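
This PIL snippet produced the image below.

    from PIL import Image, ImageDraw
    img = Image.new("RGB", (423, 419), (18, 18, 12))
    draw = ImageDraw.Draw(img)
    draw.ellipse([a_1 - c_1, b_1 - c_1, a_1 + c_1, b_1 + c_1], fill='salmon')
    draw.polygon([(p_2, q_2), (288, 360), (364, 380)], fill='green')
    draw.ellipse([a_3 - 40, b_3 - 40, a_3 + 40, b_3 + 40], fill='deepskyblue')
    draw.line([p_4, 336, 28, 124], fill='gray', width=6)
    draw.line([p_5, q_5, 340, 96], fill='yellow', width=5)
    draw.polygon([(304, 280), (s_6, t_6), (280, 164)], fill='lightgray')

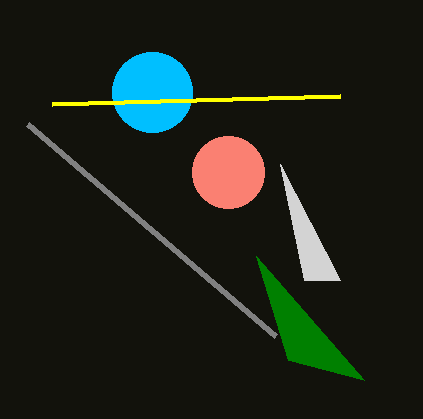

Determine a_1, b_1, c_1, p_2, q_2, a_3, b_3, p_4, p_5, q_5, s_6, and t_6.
a_1 = 228
b_1 = 172
c_1 = 36
p_2 = 256
q_2 = 256
a_3 = 152
b_3 = 92
p_4 = 276
p_5 = 52
q_5 = 104
s_6 = 340
t_6 = 280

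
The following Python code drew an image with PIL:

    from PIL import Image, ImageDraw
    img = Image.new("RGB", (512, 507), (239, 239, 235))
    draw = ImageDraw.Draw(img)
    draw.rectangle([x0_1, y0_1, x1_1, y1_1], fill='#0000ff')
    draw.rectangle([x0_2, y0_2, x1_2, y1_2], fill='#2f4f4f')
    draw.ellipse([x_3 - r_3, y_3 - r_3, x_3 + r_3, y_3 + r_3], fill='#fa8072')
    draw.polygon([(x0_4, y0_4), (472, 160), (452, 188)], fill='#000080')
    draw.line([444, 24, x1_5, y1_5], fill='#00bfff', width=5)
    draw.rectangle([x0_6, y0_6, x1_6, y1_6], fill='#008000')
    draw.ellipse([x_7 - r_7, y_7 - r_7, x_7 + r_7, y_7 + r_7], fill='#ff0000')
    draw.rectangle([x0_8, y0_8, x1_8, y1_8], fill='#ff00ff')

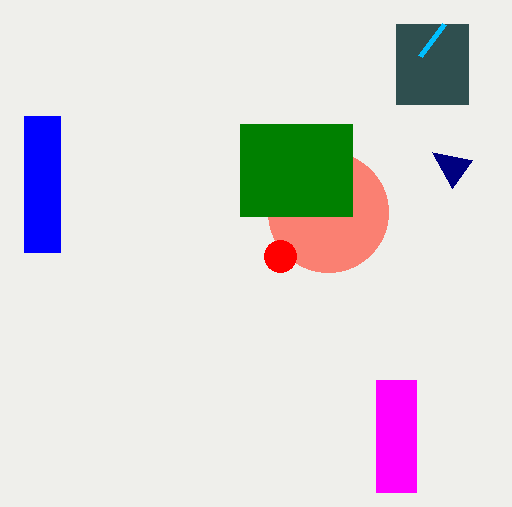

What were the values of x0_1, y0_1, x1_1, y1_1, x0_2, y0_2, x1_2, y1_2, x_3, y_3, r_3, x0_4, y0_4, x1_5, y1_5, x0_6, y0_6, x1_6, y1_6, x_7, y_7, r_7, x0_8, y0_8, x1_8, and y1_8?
x0_1 = 24
y0_1 = 116
x1_1 = 60
y1_1 = 252
x0_2 = 396
y0_2 = 24
x1_2 = 468
y1_2 = 104
x_3 = 328
y_3 = 212
r_3 = 60
x0_4 = 432
y0_4 = 152
x1_5 = 420
y1_5 = 56
x0_6 = 240
y0_6 = 124
x1_6 = 352
y1_6 = 216
x_7 = 280
y_7 = 256
r_7 = 16
x0_8 = 376
y0_8 = 380
x1_8 = 416
y1_8 = 492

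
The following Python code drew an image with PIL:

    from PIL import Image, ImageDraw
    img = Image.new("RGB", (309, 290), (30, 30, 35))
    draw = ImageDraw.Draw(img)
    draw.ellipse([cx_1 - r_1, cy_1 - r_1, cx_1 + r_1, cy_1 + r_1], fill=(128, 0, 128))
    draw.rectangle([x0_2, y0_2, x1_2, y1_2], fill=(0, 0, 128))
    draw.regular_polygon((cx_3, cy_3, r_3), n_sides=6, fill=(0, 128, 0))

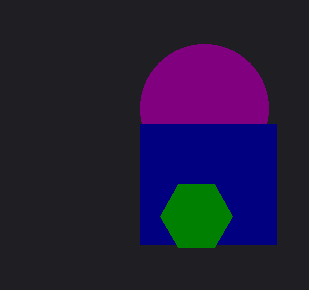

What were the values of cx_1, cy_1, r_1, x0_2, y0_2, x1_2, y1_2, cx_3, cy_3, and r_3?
cx_1 = 204, cy_1 = 108, r_1 = 64, x0_2 = 140, y0_2 = 124, x1_2 = 276, y1_2 = 244, cx_3 = 196, cy_3 = 216, r_3 = 36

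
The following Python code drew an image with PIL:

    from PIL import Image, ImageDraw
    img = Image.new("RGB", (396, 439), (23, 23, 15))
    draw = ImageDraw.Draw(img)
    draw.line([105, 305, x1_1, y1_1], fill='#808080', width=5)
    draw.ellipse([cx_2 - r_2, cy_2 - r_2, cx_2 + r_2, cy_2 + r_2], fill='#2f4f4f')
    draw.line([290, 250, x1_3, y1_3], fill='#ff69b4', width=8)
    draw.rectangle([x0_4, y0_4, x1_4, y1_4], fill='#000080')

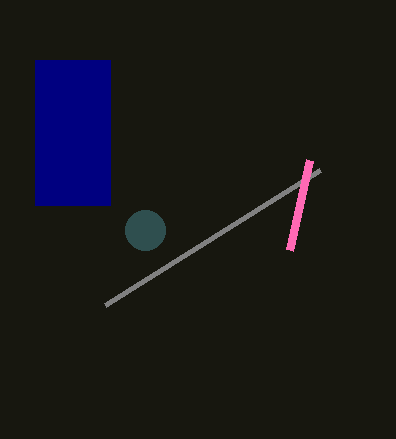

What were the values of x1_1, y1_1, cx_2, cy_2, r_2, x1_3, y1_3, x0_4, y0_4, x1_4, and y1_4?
x1_1 = 320
y1_1 = 170
cx_2 = 145
cy_2 = 230
r_2 = 20
x1_3 = 310
y1_3 = 160
x0_4 = 35
y0_4 = 60
x1_4 = 110
y1_4 = 205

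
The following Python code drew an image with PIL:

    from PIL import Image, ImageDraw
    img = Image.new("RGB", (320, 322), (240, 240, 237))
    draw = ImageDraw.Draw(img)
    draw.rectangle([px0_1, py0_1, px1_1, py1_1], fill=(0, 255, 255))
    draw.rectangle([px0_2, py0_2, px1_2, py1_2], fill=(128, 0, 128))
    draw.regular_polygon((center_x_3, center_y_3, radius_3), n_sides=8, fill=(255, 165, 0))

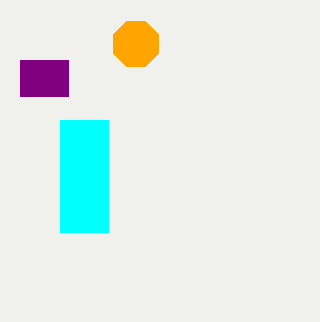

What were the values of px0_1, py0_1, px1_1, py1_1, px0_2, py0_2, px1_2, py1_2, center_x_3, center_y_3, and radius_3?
px0_1 = 60; py0_1 = 120; px1_1 = 108; py1_1 = 232; px0_2 = 20; py0_2 = 60; px1_2 = 68; py1_2 = 96; center_x_3 = 136; center_y_3 = 44; radius_3 = 24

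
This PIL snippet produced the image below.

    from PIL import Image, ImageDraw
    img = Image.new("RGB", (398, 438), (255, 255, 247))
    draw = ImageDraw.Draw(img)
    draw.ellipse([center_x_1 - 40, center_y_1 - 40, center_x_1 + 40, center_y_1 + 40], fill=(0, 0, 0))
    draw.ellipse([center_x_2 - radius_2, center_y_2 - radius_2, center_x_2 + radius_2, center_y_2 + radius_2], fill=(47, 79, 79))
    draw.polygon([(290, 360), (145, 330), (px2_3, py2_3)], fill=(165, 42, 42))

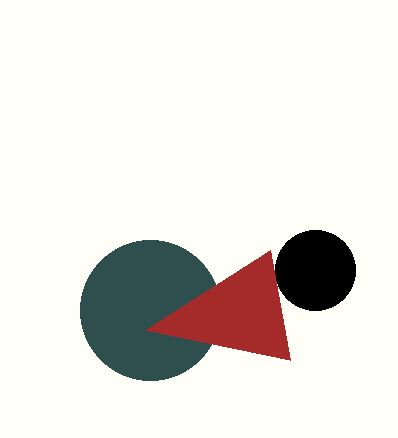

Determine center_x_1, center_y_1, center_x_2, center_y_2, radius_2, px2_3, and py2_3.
center_x_1 = 315
center_y_1 = 270
center_x_2 = 150
center_y_2 = 310
radius_2 = 70
px2_3 = 270
py2_3 = 250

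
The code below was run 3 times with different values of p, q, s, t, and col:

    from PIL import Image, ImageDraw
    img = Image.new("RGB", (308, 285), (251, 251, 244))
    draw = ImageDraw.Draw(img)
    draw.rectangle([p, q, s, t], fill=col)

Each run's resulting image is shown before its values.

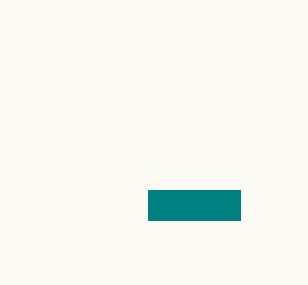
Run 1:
p = 148
q = 190
s = 240
t = 220
col = 'teal'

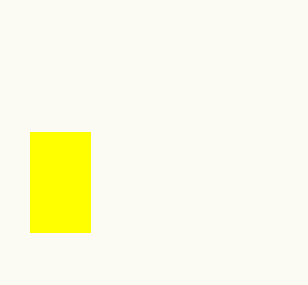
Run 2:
p = 30, q = 132, s = 90, t = 232, col = 'yellow'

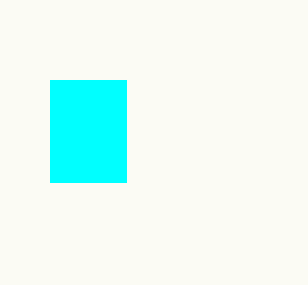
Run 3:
p = 50, q = 80, s = 126, t = 182, col = 'cyan'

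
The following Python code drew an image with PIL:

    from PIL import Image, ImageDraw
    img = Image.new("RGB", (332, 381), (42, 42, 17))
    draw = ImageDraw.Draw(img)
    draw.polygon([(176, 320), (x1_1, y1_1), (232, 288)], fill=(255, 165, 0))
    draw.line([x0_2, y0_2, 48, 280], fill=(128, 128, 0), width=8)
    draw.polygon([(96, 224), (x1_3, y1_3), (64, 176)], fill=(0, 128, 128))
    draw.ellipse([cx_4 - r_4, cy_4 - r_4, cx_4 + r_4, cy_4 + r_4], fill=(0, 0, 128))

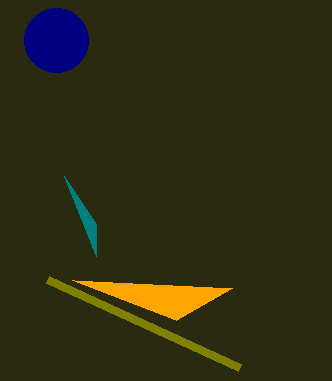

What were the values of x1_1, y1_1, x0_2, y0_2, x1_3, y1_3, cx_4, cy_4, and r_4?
x1_1 = 72; y1_1 = 280; x0_2 = 240; y0_2 = 368; x1_3 = 96; y1_3 = 256; cx_4 = 56; cy_4 = 40; r_4 = 32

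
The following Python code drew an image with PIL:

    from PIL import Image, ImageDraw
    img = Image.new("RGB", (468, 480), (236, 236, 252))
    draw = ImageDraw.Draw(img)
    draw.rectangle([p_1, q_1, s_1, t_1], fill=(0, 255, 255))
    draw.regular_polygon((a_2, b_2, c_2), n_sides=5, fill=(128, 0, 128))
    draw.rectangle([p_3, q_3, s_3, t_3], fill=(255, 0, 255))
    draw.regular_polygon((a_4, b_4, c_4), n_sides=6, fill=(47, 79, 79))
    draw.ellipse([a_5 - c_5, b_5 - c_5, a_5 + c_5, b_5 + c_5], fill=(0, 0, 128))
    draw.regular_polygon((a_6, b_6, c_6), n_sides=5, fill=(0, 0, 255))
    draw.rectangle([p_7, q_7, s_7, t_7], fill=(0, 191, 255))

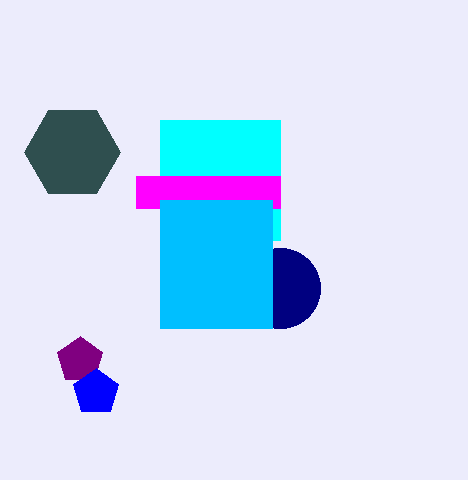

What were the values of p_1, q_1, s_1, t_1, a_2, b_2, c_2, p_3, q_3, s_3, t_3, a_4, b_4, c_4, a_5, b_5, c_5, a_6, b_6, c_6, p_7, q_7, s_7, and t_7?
p_1 = 160, q_1 = 120, s_1 = 280, t_1 = 240, a_2 = 80, b_2 = 360, c_2 = 24, p_3 = 136, q_3 = 176, s_3 = 280, t_3 = 208, a_4 = 72, b_4 = 152, c_4 = 48, a_5 = 280, b_5 = 288, c_5 = 40, a_6 = 96, b_6 = 392, c_6 = 24, p_7 = 160, q_7 = 200, s_7 = 272, t_7 = 328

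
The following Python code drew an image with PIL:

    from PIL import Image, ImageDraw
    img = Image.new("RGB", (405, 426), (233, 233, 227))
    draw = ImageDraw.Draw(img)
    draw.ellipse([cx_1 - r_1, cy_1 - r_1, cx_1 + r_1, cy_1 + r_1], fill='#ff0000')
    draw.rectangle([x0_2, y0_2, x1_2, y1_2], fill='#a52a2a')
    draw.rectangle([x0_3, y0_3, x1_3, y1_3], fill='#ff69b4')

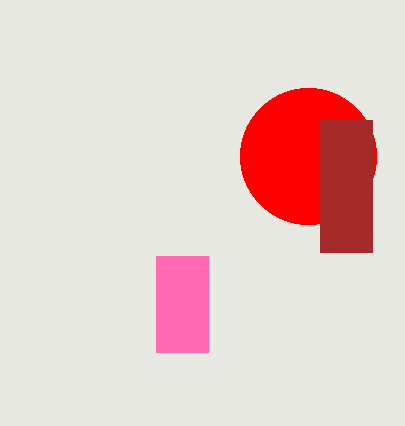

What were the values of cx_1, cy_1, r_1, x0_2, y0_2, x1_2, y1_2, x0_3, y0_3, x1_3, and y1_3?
cx_1 = 308, cy_1 = 156, r_1 = 68, x0_2 = 320, y0_2 = 120, x1_2 = 372, y1_2 = 252, x0_3 = 156, y0_3 = 256, x1_3 = 208, y1_3 = 352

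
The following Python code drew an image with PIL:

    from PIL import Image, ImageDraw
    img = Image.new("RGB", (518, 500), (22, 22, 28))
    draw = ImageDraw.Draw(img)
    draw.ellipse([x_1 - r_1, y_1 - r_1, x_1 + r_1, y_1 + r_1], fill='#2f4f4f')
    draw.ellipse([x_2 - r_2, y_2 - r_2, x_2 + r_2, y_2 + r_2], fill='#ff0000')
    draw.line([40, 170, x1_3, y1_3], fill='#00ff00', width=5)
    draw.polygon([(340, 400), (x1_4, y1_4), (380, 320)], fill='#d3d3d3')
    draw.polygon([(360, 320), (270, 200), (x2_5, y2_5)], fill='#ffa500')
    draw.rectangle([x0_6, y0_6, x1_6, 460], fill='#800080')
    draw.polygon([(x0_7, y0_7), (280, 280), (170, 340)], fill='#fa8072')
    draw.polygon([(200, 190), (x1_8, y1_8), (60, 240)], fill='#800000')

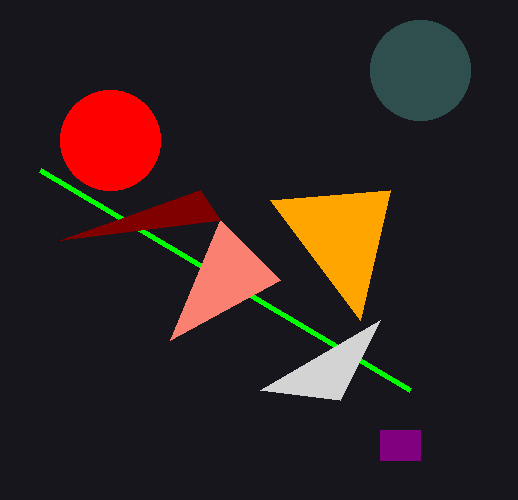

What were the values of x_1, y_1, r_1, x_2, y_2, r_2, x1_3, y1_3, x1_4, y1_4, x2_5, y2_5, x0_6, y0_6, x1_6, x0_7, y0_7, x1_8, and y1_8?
x_1 = 420
y_1 = 70
r_1 = 50
x_2 = 110
y_2 = 140
r_2 = 50
x1_3 = 410
y1_3 = 390
x1_4 = 260
y1_4 = 390
x2_5 = 390
y2_5 = 190
x0_6 = 380
y0_6 = 430
x1_6 = 420
x0_7 = 220
y0_7 = 220
x1_8 = 220
y1_8 = 220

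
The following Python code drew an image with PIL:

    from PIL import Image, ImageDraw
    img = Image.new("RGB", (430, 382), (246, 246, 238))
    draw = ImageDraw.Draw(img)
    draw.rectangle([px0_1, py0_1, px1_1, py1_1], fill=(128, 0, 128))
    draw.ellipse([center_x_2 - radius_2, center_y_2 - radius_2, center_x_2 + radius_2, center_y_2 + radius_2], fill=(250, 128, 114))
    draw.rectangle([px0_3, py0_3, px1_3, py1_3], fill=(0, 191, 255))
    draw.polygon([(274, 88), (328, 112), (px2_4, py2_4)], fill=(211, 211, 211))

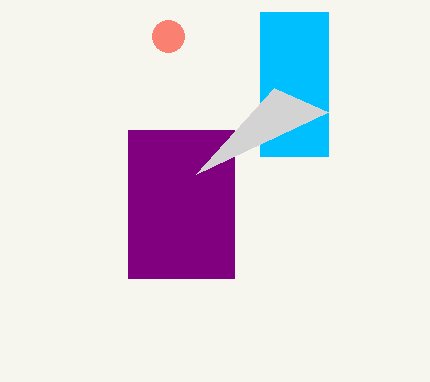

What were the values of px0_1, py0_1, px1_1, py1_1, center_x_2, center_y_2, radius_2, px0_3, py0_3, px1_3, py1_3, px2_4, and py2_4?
px0_1 = 128; py0_1 = 130; px1_1 = 234; py1_1 = 278; center_x_2 = 168; center_y_2 = 36; radius_2 = 16; px0_3 = 260; py0_3 = 12; px1_3 = 328; py1_3 = 156; px2_4 = 196; py2_4 = 174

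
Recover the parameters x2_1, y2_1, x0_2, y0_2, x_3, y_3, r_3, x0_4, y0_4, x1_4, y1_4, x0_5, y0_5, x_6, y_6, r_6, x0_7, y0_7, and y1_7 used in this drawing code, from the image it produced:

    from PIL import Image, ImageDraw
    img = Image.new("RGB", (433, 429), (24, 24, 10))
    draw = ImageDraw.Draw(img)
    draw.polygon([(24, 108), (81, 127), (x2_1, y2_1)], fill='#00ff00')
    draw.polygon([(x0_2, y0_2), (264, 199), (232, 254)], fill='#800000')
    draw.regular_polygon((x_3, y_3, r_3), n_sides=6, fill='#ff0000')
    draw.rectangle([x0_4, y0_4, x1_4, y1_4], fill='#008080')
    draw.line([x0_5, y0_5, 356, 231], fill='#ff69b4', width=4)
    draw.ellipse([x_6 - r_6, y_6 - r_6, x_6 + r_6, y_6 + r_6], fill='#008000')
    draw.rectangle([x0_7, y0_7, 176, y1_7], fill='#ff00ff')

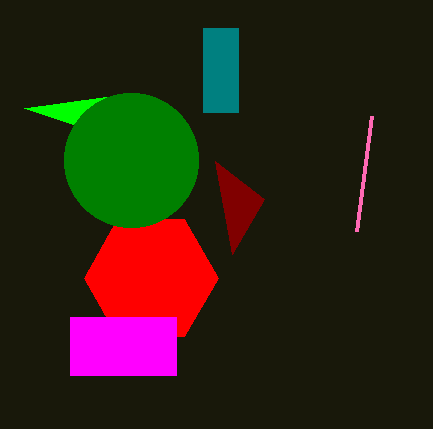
x2_1 = 110, y2_1 = 96, x0_2 = 215, y0_2 = 161, x_3 = 151, y_3 = 278, r_3 = 67, x0_4 = 203, y0_4 = 28, x1_4 = 238, y1_4 = 112, x0_5 = 371, y0_5 = 116, x_6 = 131, y_6 = 160, r_6 = 67, x0_7 = 70, y0_7 = 317, y1_7 = 375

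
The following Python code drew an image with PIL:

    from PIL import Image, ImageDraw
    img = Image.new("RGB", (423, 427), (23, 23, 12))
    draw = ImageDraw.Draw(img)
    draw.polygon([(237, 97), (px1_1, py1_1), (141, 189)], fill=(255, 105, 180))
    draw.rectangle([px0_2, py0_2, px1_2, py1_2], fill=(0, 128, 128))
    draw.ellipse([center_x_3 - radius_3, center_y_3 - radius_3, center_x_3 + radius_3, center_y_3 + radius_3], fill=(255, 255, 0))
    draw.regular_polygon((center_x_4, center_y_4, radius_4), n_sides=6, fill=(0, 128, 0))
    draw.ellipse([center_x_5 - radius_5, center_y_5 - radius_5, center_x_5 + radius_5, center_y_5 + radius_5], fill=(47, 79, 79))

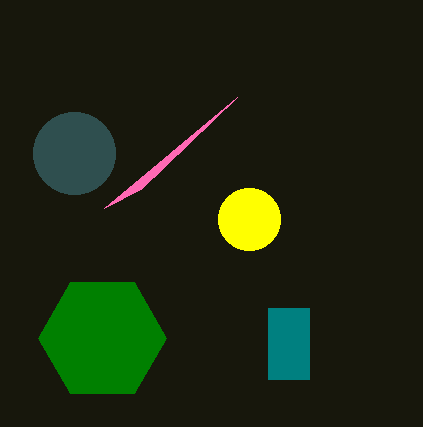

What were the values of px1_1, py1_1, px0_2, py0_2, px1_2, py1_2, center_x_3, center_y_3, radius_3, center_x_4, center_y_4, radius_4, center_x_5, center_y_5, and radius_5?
px1_1 = 104, py1_1 = 208, px0_2 = 268, py0_2 = 308, px1_2 = 309, py1_2 = 379, center_x_3 = 249, center_y_3 = 219, radius_3 = 31, center_x_4 = 102, center_y_4 = 338, radius_4 = 64, center_x_5 = 74, center_y_5 = 153, radius_5 = 41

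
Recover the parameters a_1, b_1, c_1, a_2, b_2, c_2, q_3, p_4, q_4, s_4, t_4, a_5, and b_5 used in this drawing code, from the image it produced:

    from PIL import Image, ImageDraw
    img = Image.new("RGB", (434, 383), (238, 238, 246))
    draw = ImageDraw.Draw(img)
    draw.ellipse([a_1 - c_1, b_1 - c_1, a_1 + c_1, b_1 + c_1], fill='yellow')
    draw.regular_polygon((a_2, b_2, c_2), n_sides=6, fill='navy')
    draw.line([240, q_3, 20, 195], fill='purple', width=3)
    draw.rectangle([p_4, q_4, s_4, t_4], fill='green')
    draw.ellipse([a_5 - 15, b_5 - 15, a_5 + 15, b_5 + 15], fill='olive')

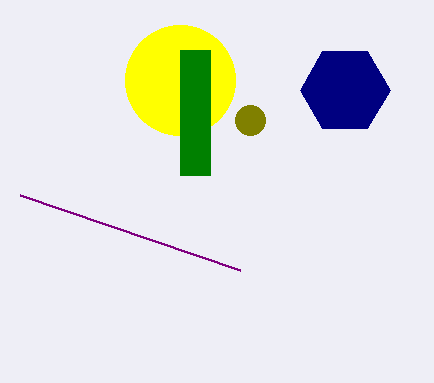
a_1 = 180, b_1 = 80, c_1 = 55, a_2 = 345, b_2 = 90, c_2 = 45, q_3 = 270, p_4 = 180, q_4 = 50, s_4 = 210, t_4 = 175, a_5 = 250, b_5 = 120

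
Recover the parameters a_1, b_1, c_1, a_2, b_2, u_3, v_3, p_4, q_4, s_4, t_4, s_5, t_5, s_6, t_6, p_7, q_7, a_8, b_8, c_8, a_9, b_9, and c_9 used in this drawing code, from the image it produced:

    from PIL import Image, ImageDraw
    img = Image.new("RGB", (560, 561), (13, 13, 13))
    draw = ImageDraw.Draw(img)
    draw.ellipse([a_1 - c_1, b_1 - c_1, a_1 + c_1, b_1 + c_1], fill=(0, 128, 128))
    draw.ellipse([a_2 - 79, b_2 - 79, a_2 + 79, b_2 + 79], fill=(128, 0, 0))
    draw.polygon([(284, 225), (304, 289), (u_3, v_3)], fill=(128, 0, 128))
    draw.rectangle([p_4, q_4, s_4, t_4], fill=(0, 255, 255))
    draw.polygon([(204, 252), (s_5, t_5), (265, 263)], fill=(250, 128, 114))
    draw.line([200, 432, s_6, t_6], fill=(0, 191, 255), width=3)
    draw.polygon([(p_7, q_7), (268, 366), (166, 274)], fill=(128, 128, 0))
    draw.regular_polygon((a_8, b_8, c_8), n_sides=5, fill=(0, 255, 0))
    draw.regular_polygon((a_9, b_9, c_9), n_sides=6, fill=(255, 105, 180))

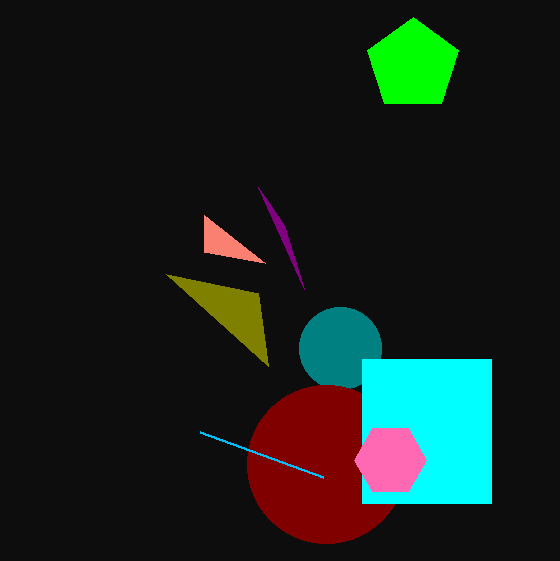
a_1 = 340, b_1 = 348, c_1 = 41, a_2 = 326, b_2 = 464, u_3 = 258, v_3 = 187, p_4 = 362, q_4 = 359, s_4 = 491, t_4 = 503, s_5 = 204, t_5 = 215, s_6 = 323, t_6 = 477, p_7 = 258, q_7 = 293, a_8 = 413, b_8 = 65, c_8 = 48, a_9 = 390, b_9 = 460, c_9 = 36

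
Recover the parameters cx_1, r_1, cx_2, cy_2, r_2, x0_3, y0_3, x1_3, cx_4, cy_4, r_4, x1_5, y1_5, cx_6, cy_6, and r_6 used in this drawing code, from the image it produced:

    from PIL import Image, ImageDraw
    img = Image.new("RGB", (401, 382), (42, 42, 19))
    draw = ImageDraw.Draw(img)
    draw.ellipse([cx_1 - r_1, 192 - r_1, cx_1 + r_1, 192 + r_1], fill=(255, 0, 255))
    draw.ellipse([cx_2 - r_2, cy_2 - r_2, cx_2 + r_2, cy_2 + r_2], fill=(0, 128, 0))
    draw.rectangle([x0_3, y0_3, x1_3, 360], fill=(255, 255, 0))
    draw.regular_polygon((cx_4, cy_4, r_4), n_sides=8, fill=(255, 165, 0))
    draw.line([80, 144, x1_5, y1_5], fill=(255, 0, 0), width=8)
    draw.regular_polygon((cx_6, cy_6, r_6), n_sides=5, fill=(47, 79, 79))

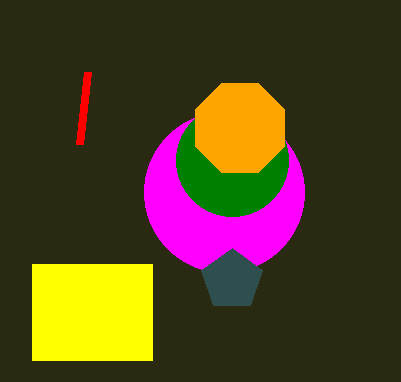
cx_1 = 224, r_1 = 80, cx_2 = 232, cy_2 = 160, r_2 = 56, x0_3 = 32, y0_3 = 264, x1_3 = 152, cx_4 = 240, cy_4 = 128, r_4 = 48, x1_5 = 88, y1_5 = 72, cx_6 = 232, cy_6 = 280, r_6 = 32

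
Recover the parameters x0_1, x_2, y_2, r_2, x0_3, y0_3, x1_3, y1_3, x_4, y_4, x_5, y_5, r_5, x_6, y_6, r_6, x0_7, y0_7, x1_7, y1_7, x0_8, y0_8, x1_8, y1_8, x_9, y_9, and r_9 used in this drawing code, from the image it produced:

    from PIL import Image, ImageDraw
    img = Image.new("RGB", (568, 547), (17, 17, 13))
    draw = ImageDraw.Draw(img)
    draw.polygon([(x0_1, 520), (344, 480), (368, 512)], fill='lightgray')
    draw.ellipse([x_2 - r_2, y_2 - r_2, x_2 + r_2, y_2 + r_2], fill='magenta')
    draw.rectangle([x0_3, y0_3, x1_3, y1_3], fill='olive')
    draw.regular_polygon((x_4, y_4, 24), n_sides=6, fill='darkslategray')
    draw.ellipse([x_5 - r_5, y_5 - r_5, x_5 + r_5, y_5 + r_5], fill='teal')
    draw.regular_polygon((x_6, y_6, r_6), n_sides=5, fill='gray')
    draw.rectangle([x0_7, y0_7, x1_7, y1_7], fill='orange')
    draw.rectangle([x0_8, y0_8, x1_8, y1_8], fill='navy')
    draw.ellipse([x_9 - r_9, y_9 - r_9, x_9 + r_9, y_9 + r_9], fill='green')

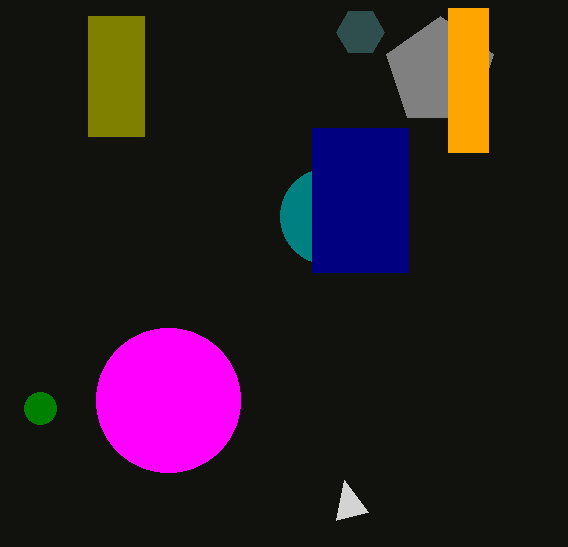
x0_1 = 336, x_2 = 168, y_2 = 400, r_2 = 72, x0_3 = 88, y0_3 = 16, x1_3 = 144, y1_3 = 136, x_4 = 360, y_4 = 32, x_5 = 328, y_5 = 216, r_5 = 48, x_6 = 440, y_6 = 72, r_6 = 56, x0_7 = 448, y0_7 = 8, x1_7 = 488, y1_7 = 152, x0_8 = 312, y0_8 = 128, x1_8 = 408, y1_8 = 272, x_9 = 40, y_9 = 408, r_9 = 16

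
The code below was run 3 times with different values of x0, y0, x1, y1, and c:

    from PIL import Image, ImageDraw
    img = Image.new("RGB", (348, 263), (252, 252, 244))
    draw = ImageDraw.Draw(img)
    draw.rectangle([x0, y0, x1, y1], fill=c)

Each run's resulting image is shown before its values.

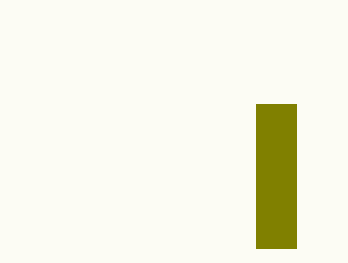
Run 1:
x0 = 256; y0 = 104; x1 = 296; y1 = 248; c = 'olive'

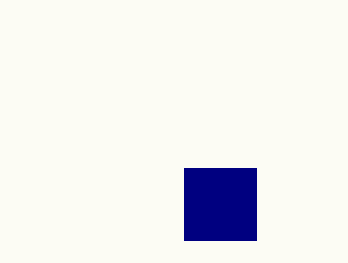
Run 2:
x0 = 184, y0 = 168, x1 = 256, y1 = 240, c = 'navy'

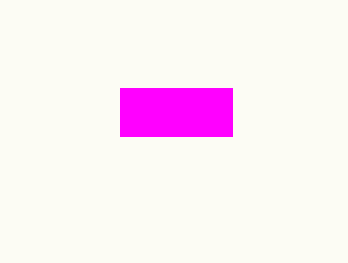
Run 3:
x0 = 120
y0 = 88
x1 = 232
y1 = 136
c = 'magenta'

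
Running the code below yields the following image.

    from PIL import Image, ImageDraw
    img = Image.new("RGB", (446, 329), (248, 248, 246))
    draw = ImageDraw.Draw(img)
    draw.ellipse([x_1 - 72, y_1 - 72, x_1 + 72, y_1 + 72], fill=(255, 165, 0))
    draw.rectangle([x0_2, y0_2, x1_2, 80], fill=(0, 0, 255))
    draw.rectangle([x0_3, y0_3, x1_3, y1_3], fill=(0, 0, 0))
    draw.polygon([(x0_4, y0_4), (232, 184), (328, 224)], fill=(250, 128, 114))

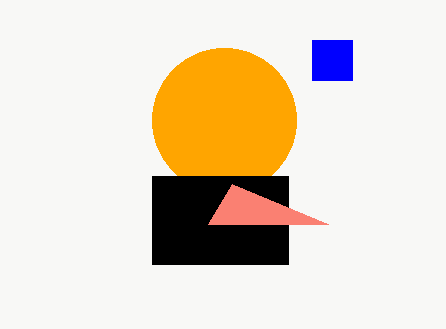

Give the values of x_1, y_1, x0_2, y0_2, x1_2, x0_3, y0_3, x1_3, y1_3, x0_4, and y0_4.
x_1 = 224, y_1 = 120, x0_2 = 312, y0_2 = 40, x1_2 = 352, x0_3 = 152, y0_3 = 176, x1_3 = 288, y1_3 = 264, x0_4 = 208, y0_4 = 224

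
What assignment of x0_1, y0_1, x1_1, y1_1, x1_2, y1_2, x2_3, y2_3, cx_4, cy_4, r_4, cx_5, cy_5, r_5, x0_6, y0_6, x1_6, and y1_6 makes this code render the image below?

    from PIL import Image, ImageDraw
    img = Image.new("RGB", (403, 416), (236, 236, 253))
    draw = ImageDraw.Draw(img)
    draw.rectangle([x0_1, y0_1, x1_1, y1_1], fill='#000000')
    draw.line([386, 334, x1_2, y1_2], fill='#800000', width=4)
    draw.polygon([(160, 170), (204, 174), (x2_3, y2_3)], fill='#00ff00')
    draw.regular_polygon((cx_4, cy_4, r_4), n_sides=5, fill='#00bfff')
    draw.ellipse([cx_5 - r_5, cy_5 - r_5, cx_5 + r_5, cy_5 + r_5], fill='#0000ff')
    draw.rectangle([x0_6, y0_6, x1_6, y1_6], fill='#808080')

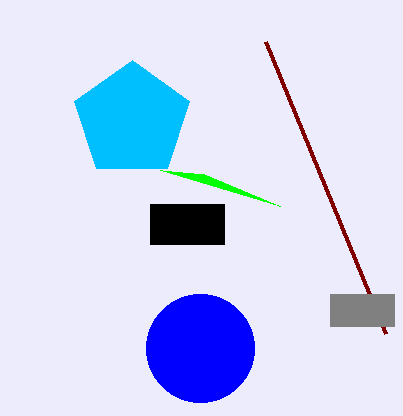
x0_1 = 150
y0_1 = 204
x1_1 = 224
y1_1 = 244
x1_2 = 266
y1_2 = 42
x2_3 = 280
y2_3 = 206
cx_4 = 132
cy_4 = 120
r_4 = 60
cx_5 = 200
cy_5 = 348
r_5 = 54
x0_6 = 330
y0_6 = 294
x1_6 = 394
y1_6 = 326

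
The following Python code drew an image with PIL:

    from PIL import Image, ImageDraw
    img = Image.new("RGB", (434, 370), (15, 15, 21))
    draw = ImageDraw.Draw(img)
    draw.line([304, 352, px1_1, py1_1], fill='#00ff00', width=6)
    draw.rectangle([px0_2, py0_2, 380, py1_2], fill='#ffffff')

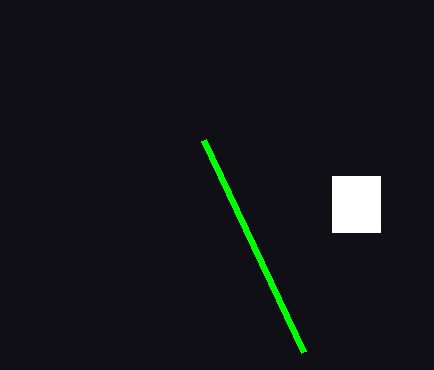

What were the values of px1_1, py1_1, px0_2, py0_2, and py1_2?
px1_1 = 204, py1_1 = 140, px0_2 = 332, py0_2 = 176, py1_2 = 232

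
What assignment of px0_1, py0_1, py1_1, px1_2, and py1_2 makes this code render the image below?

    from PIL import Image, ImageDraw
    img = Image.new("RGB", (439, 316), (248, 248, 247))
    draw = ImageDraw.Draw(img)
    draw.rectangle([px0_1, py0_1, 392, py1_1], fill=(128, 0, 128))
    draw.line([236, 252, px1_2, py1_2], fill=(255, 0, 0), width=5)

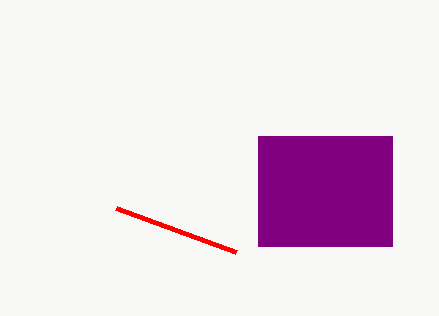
px0_1 = 258
py0_1 = 136
py1_1 = 246
px1_2 = 116
py1_2 = 208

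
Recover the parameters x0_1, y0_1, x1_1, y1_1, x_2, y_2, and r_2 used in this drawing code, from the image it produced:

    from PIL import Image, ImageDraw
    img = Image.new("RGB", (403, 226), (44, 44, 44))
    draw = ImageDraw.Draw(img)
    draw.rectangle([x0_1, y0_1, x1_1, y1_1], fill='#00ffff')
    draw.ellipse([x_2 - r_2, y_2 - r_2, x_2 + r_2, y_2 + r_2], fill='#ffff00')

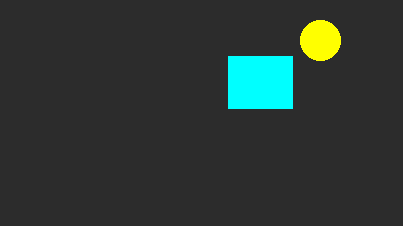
x0_1 = 228, y0_1 = 56, x1_1 = 292, y1_1 = 108, x_2 = 320, y_2 = 40, r_2 = 20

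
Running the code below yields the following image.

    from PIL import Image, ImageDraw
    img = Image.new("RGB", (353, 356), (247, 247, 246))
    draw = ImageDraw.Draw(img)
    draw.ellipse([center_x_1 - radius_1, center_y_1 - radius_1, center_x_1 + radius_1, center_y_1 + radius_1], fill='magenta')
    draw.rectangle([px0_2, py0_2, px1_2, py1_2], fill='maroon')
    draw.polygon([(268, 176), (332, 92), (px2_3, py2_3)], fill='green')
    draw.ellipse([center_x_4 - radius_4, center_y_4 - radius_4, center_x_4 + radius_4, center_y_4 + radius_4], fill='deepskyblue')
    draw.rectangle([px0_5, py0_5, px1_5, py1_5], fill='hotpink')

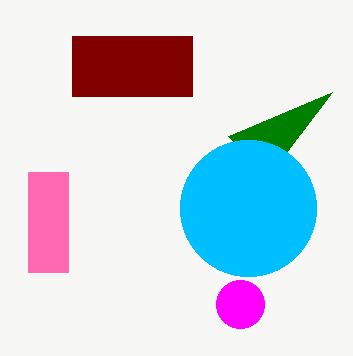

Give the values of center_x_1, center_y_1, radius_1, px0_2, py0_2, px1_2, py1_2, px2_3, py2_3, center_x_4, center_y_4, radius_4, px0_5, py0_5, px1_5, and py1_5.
center_x_1 = 240
center_y_1 = 304
radius_1 = 24
px0_2 = 72
py0_2 = 36
px1_2 = 192
py1_2 = 96
px2_3 = 228
py2_3 = 136
center_x_4 = 248
center_y_4 = 208
radius_4 = 68
px0_5 = 28
py0_5 = 172
px1_5 = 68
py1_5 = 272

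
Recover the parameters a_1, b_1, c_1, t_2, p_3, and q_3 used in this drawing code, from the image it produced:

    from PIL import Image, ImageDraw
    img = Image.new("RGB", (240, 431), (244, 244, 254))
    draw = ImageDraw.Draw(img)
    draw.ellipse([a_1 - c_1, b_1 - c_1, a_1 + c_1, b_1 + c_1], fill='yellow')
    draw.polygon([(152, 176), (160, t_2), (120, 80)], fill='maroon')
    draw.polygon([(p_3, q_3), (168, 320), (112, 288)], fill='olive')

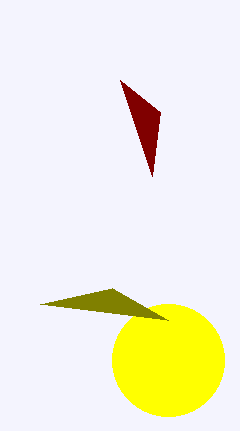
a_1 = 168
b_1 = 360
c_1 = 56
t_2 = 112
p_3 = 40
q_3 = 304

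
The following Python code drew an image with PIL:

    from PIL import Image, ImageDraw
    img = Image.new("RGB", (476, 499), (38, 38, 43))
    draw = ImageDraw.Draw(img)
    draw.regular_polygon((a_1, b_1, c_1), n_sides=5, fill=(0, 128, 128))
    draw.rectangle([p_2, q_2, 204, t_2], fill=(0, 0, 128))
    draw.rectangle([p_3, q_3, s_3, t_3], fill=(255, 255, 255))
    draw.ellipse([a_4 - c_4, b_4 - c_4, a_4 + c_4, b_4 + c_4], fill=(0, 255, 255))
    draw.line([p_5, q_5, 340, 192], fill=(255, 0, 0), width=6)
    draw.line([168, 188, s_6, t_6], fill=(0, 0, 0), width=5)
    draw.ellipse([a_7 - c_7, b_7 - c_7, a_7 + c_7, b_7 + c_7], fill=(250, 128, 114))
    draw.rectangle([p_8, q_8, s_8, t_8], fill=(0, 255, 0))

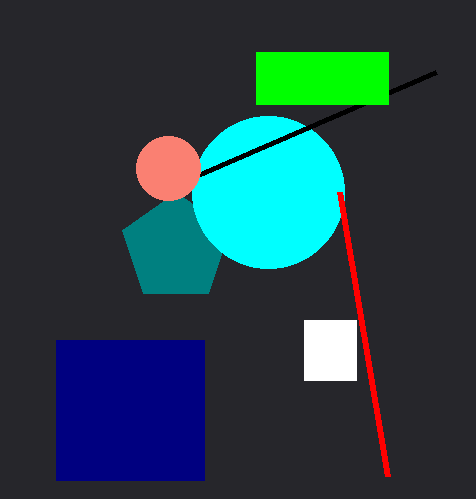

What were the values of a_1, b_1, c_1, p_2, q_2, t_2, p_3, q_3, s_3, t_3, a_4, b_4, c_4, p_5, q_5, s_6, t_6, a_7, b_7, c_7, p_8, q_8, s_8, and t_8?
a_1 = 176
b_1 = 248
c_1 = 56
p_2 = 56
q_2 = 340
t_2 = 480
p_3 = 304
q_3 = 320
s_3 = 356
t_3 = 380
a_4 = 268
b_4 = 192
c_4 = 76
p_5 = 388
q_5 = 476
s_6 = 436
t_6 = 72
a_7 = 168
b_7 = 168
c_7 = 32
p_8 = 256
q_8 = 52
s_8 = 388
t_8 = 104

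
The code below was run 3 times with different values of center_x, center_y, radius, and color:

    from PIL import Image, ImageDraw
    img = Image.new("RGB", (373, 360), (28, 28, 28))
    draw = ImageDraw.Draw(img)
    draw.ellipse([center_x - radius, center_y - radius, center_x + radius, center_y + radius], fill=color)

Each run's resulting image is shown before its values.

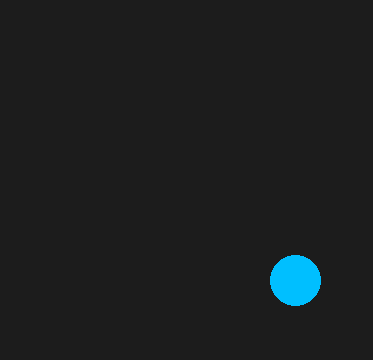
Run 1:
center_x = 295; center_y = 280; radius = 25; color = 'deepskyblue'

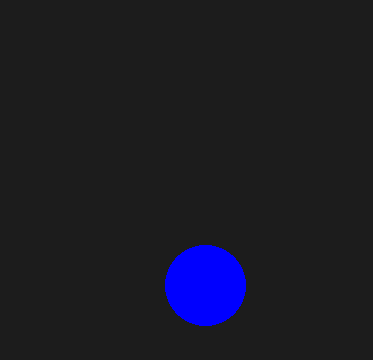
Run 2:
center_x = 205, center_y = 285, radius = 40, color = 'blue'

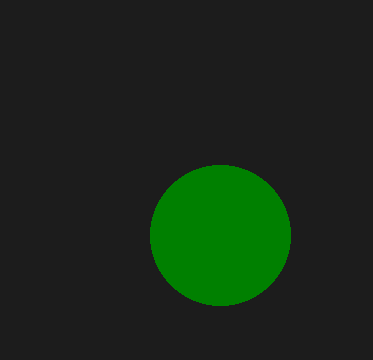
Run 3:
center_x = 220; center_y = 235; radius = 70; color = 'green'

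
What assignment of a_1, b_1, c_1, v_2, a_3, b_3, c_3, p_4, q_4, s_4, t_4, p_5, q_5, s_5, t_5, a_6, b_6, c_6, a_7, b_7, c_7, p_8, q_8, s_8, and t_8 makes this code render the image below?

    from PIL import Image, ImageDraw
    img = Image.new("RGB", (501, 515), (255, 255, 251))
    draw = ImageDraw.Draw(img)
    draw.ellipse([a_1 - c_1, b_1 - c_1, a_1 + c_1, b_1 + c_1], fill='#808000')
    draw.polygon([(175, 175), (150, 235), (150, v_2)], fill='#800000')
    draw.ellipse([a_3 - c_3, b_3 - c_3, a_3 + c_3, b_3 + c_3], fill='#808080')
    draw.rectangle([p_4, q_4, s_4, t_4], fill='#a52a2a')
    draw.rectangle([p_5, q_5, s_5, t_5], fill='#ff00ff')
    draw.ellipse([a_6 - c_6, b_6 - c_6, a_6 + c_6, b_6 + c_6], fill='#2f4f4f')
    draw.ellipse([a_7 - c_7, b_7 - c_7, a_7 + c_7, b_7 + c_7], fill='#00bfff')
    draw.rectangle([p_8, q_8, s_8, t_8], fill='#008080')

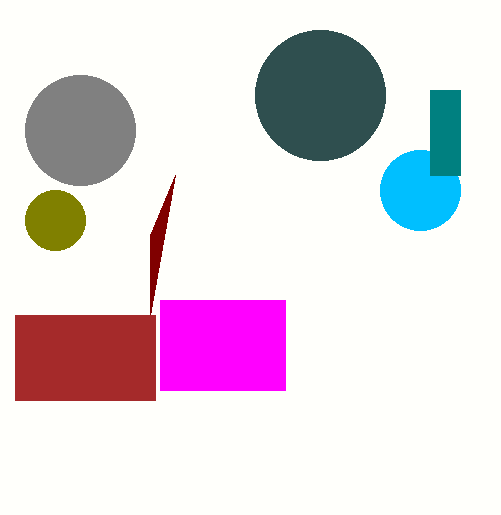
a_1 = 55
b_1 = 220
c_1 = 30
v_2 = 315
a_3 = 80
b_3 = 130
c_3 = 55
p_4 = 15
q_4 = 315
s_4 = 155
t_4 = 400
p_5 = 160
q_5 = 300
s_5 = 285
t_5 = 390
a_6 = 320
b_6 = 95
c_6 = 65
a_7 = 420
b_7 = 190
c_7 = 40
p_8 = 430
q_8 = 90
s_8 = 460
t_8 = 175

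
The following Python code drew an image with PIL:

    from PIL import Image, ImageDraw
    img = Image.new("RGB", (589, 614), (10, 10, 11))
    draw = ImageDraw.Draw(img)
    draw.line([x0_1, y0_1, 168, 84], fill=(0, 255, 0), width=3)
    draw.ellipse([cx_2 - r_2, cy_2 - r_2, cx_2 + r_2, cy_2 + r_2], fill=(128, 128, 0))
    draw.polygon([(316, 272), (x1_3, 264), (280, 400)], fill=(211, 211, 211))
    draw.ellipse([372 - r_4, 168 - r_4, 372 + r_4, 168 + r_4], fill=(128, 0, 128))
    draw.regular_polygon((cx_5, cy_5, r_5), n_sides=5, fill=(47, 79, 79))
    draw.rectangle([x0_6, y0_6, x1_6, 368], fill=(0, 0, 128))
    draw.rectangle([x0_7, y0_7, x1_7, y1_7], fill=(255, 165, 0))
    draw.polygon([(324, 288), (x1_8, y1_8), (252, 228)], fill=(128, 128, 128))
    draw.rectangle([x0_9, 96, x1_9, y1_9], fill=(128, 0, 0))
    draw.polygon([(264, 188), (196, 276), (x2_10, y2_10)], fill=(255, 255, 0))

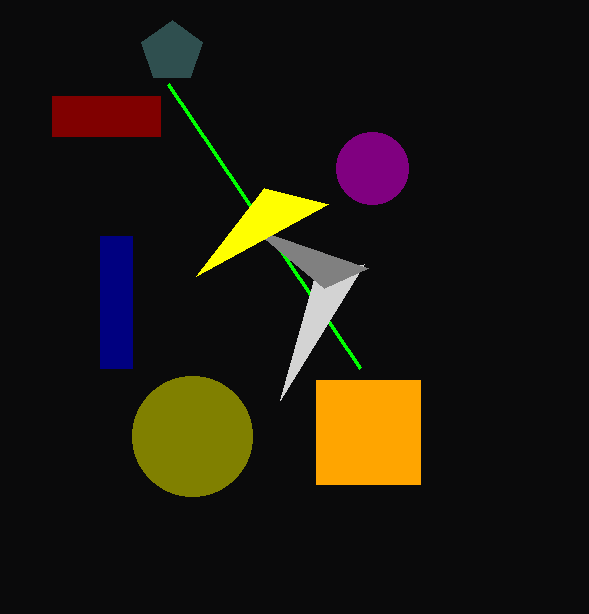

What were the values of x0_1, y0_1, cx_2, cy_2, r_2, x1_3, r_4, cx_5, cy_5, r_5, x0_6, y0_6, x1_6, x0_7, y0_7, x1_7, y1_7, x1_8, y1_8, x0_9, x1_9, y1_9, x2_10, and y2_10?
x0_1 = 360; y0_1 = 368; cx_2 = 192; cy_2 = 436; r_2 = 60; x1_3 = 364; r_4 = 36; cx_5 = 172; cy_5 = 52; r_5 = 32; x0_6 = 100; y0_6 = 236; x1_6 = 132; x0_7 = 316; y0_7 = 380; x1_7 = 420; y1_7 = 484; x1_8 = 368; y1_8 = 268; x0_9 = 52; x1_9 = 160; y1_9 = 136; x2_10 = 328; y2_10 = 204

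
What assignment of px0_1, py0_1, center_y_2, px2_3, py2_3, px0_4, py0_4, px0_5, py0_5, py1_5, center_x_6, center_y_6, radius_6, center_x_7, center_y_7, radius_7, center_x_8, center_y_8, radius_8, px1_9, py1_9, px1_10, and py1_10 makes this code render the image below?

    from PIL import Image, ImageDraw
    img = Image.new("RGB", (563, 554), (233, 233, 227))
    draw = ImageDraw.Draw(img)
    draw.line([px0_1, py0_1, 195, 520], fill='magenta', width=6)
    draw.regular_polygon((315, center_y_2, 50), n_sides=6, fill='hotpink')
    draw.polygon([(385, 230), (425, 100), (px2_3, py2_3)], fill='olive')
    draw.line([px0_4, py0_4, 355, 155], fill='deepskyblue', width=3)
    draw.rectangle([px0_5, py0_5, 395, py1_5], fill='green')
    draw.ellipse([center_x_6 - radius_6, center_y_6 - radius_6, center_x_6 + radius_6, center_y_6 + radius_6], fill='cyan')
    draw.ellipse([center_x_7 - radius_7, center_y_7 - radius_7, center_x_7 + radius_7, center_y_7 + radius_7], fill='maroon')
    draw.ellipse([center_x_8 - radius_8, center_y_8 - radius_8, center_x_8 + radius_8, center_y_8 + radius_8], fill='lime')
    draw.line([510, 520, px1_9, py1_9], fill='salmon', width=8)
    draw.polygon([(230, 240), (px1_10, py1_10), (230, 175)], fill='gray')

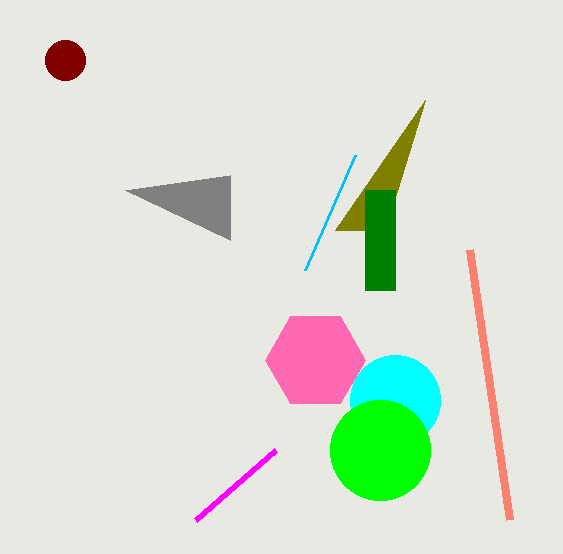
px0_1 = 275
py0_1 = 450
center_y_2 = 360
px2_3 = 335
py2_3 = 230
px0_4 = 305
py0_4 = 270
px0_5 = 365
py0_5 = 190
py1_5 = 290
center_x_6 = 395
center_y_6 = 400
radius_6 = 45
center_x_7 = 65
center_y_7 = 60
radius_7 = 20
center_x_8 = 380
center_y_8 = 450
radius_8 = 50
px1_9 = 470
py1_9 = 250
px1_10 = 125
py1_10 = 190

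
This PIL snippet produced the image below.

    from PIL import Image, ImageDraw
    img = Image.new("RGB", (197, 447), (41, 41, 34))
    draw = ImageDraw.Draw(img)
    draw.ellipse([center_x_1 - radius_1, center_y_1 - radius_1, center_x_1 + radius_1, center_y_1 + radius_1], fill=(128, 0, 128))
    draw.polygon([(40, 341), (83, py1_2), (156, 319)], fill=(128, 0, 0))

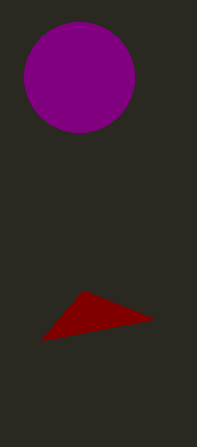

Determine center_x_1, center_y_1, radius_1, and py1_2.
center_x_1 = 79
center_y_1 = 77
radius_1 = 55
py1_2 = 290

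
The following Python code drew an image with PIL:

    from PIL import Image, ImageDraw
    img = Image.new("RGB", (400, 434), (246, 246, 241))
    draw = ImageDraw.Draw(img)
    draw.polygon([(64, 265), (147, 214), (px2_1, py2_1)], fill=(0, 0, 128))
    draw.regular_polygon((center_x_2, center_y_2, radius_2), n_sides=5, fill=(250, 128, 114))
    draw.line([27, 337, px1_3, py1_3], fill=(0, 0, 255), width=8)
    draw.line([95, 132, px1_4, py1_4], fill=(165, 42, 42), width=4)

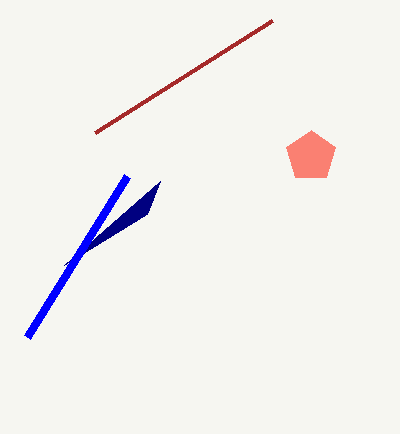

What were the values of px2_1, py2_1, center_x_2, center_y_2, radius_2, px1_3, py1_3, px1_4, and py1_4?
px2_1 = 160
py2_1 = 181
center_x_2 = 311
center_y_2 = 156
radius_2 = 26
px1_3 = 127
py1_3 = 176
px1_4 = 272
py1_4 = 20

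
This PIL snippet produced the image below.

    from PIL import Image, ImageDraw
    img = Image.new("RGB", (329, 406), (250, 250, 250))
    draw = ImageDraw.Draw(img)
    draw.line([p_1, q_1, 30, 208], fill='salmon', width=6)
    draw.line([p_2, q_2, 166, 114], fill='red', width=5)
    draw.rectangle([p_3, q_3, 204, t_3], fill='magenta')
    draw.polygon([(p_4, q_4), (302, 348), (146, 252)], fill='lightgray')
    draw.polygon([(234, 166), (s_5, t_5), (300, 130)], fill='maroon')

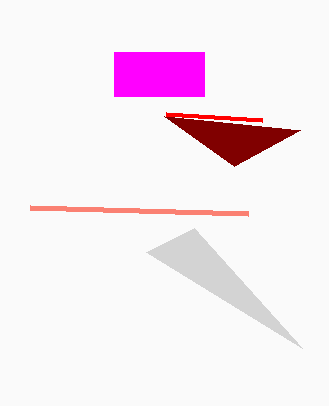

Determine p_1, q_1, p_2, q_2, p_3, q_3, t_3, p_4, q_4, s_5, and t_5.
p_1 = 248, q_1 = 214, p_2 = 262, q_2 = 120, p_3 = 114, q_3 = 52, t_3 = 96, p_4 = 194, q_4 = 228, s_5 = 164, t_5 = 116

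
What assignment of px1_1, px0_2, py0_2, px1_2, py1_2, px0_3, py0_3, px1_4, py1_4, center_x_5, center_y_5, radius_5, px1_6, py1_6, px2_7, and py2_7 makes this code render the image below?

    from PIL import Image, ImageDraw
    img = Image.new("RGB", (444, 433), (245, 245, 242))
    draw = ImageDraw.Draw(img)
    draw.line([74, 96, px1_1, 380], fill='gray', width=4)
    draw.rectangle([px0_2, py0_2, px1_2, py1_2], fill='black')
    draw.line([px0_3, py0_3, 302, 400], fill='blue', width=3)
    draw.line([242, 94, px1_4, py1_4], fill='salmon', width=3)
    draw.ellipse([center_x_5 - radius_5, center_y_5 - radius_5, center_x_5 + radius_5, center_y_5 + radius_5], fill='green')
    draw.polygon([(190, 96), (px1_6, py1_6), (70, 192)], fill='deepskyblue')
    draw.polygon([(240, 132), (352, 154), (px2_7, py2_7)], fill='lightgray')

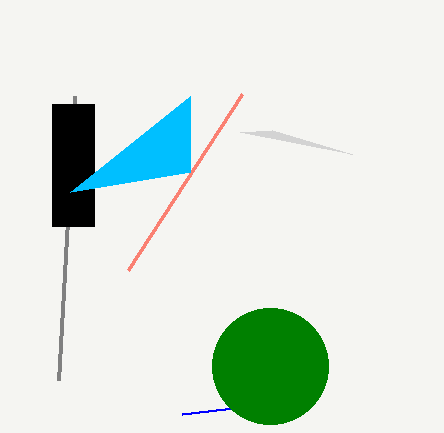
px1_1 = 58
px0_2 = 52
py0_2 = 104
px1_2 = 94
py1_2 = 226
px0_3 = 182
py0_3 = 414
px1_4 = 128
py1_4 = 270
center_x_5 = 270
center_y_5 = 366
radius_5 = 58
px1_6 = 190
py1_6 = 172
px2_7 = 272
py2_7 = 130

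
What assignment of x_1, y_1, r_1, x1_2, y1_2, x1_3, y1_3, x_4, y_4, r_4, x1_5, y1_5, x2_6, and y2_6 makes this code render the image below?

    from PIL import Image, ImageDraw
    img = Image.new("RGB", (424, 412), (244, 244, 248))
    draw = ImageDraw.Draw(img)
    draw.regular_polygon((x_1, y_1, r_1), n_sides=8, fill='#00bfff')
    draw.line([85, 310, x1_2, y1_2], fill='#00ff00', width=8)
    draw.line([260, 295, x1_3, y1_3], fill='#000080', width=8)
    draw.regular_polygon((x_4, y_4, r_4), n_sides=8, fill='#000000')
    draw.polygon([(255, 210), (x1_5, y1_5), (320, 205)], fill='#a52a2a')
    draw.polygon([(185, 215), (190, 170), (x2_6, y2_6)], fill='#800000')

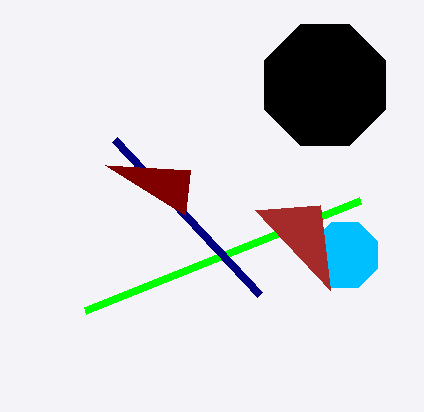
x_1 = 345, y_1 = 255, r_1 = 35, x1_2 = 360, y1_2 = 200, x1_3 = 115, y1_3 = 140, x_4 = 325, y_4 = 85, r_4 = 65, x1_5 = 330, y1_5 = 290, x2_6 = 105, y2_6 = 165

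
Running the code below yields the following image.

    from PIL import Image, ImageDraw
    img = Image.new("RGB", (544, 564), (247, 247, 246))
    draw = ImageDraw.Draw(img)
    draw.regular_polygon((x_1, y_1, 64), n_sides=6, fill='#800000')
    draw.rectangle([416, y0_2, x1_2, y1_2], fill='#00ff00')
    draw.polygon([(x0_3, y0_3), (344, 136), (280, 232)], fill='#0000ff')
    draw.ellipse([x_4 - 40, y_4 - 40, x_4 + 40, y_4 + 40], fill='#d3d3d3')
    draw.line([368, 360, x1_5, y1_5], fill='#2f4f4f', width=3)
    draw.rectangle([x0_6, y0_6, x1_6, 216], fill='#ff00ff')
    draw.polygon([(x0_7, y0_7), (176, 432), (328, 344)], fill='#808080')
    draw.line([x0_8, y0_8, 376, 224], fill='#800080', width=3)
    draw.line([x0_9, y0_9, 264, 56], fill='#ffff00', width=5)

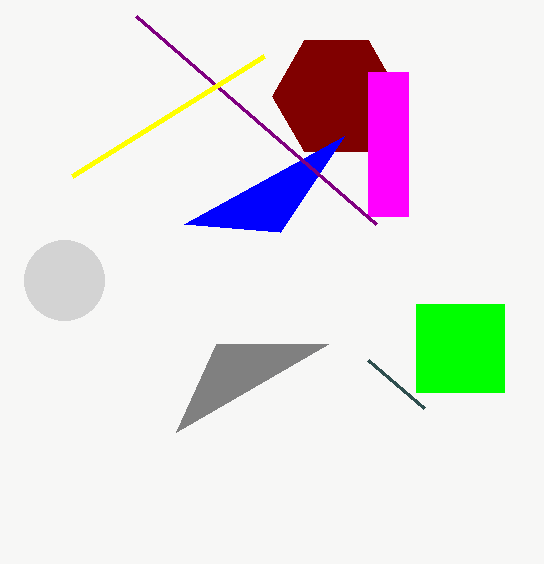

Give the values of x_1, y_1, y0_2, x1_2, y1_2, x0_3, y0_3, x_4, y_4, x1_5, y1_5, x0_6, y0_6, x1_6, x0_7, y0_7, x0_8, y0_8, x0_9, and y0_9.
x_1 = 336
y_1 = 96
y0_2 = 304
x1_2 = 504
y1_2 = 392
x0_3 = 184
y0_3 = 224
x_4 = 64
y_4 = 280
x1_5 = 424
y1_5 = 408
x0_6 = 368
y0_6 = 72
x1_6 = 408
x0_7 = 216
y0_7 = 344
x0_8 = 136
y0_8 = 16
x0_9 = 72
y0_9 = 176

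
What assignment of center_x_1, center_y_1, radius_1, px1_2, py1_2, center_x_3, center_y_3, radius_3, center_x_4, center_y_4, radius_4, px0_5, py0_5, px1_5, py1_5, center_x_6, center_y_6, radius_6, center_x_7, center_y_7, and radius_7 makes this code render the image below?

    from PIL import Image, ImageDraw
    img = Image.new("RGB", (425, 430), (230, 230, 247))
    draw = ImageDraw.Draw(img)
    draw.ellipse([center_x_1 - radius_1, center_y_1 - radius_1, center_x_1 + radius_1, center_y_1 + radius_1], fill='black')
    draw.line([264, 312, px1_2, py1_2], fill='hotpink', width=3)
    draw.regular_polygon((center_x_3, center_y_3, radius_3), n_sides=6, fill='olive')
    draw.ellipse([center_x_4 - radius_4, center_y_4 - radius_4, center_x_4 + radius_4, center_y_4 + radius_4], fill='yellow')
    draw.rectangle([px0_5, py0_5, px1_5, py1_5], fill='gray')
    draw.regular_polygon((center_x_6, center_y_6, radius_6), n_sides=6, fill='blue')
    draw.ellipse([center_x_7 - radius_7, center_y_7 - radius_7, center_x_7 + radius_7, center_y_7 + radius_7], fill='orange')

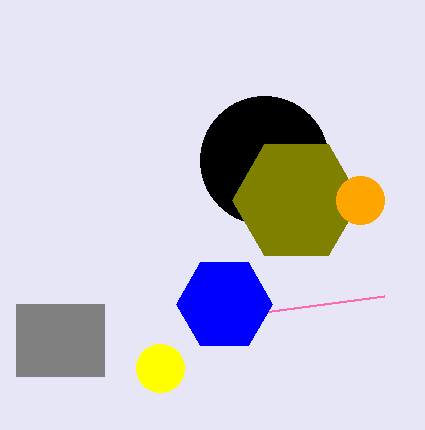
center_x_1 = 264
center_y_1 = 160
radius_1 = 64
px1_2 = 384
py1_2 = 296
center_x_3 = 296
center_y_3 = 200
radius_3 = 64
center_x_4 = 160
center_y_4 = 368
radius_4 = 24
px0_5 = 16
py0_5 = 304
px1_5 = 104
py1_5 = 376
center_x_6 = 224
center_y_6 = 304
radius_6 = 48
center_x_7 = 360
center_y_7 = 200
radius_7 = 24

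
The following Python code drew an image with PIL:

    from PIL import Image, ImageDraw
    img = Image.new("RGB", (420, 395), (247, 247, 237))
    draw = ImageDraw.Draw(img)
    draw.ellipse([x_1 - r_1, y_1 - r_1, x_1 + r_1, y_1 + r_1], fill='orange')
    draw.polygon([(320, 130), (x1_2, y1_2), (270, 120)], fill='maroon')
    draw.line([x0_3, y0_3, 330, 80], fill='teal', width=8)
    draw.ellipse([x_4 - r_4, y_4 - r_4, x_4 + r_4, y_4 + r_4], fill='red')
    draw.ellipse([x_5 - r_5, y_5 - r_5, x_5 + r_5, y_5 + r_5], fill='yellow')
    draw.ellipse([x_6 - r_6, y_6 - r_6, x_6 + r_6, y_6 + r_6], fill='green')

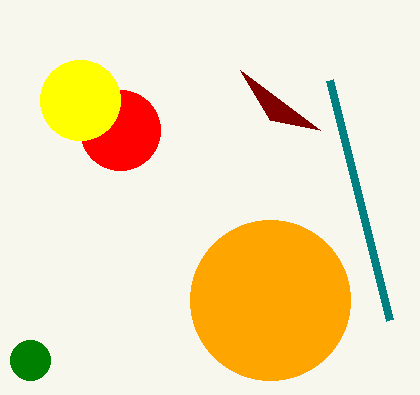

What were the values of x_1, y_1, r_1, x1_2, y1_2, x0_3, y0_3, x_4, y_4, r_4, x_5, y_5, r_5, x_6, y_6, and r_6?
x_1 = 270, y_1 = 300, r_1 = 80, x1_2 = 240, y1_2 = 70, x0_3 = 390, y0_3 = 320, x_4 = 120, y_4 = 130, r_4 = 40, x_5 = 80, y_5 = 100, r_5 = 40, x_6 = 30, y_6 = 360, r_6 = 20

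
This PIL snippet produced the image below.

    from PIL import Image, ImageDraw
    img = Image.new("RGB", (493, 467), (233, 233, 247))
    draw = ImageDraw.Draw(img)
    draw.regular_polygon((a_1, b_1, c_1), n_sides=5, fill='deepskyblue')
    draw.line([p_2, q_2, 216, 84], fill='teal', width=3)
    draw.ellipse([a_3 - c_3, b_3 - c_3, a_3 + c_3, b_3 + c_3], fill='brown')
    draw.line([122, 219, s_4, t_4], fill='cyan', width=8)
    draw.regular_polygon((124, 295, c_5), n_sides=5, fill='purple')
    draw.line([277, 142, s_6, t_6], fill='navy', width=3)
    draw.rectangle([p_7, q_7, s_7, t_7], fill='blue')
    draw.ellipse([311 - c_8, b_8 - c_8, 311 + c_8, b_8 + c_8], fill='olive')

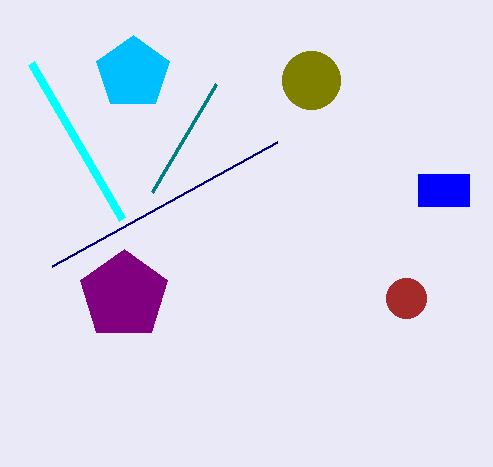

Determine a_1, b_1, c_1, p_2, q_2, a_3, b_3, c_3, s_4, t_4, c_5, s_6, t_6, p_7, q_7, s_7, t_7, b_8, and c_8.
a_1 = 133; b_1 = 73; c_1 = 38; p_2 = 152; q_2 = 192; a_3 = 406; b_3 = 298; c_3 = 20; s_4 = 31; t_4 = 63; c_5 = 46; s_6 = 52; t_6 = 266; p_7 = 418; q_7 = 174; s_7 = 469; t_7 = 206; b_8 = 80; c_8 = 29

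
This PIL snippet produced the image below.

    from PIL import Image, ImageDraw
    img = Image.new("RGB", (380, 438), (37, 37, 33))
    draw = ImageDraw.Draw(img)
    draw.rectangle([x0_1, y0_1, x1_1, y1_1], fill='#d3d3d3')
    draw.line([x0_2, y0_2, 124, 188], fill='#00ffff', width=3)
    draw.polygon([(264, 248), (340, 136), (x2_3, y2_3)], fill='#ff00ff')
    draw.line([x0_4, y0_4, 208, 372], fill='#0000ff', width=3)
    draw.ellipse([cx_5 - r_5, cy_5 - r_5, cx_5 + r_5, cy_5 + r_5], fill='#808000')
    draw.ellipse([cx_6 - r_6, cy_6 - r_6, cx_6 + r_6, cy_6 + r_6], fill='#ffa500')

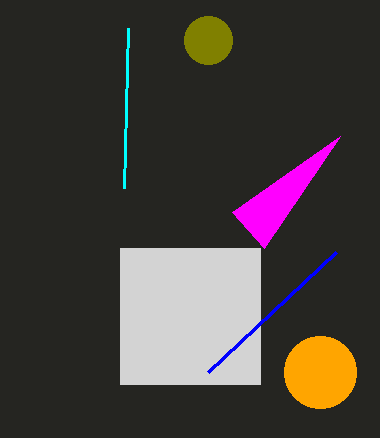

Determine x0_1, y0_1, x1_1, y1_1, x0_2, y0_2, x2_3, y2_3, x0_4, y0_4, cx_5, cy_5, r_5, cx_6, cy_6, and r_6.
x0_1 = 120, y0_1 = 248, x1_1 = 260, y1_1 = 384, x0_2 = 128, y0_2 = 28, x2_3 = 232, y2_3 = 212, x0_4 = 336, y0_4 = 252, cx_5 = 208, cy_5 = 40, r_5 = 24, cx_6 = 320, cy_6 = 372, r_6 = 36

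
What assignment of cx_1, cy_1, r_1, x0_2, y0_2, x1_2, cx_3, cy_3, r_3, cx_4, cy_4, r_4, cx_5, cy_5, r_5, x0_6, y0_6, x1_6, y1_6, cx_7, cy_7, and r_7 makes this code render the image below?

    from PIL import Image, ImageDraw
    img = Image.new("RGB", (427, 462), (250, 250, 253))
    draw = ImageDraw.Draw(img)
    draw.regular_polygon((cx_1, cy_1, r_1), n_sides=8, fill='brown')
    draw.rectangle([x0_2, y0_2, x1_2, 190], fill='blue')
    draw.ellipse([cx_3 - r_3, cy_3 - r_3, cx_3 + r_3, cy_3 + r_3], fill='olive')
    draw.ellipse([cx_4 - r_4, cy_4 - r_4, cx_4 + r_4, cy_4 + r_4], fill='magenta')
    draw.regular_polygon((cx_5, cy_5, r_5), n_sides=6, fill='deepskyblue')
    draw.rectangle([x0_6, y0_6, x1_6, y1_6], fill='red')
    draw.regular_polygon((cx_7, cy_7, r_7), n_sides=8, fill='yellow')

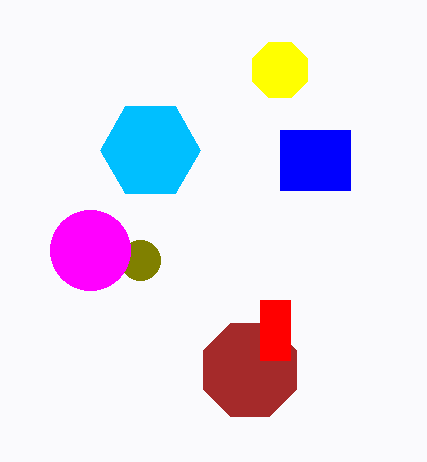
cx_1 = 250
cy_1 = 370
r_1 = 50
x0_2 = 280
y0_2 = 130
x1_2 = 350
cx_3 = 140
cy_3 = 260
r_3 = 20
cx_4 = 90
cy_4 = 250
r_4 = 40
cx_5 = 150
cy_5 = 150
r_5 = 50
x0_6 = 260
y0_6 = 300
x1_6 = 290
y1_6 = 360
cx_7 = 280
cy_7 = 70
r_7 = 30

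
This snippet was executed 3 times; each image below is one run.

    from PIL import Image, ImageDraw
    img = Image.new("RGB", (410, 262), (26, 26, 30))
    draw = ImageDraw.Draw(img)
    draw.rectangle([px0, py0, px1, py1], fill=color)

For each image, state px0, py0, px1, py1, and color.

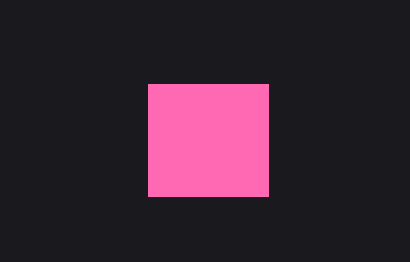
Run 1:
px0 = 148; py0 = 84; px1 = 268; py1 = 196; color = 'hotpink'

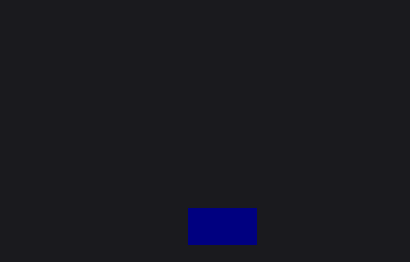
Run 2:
px0 = 188; py0 = 208; px1 = 256; py1 = 244; color = 'navy'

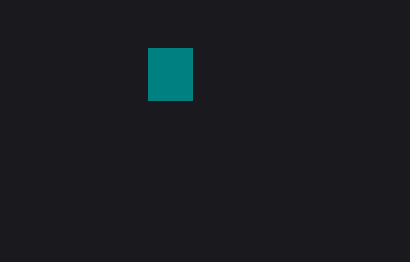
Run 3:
px0 = 148
py0 = 48
px1 = 192
py1 = 100
color = 'teal'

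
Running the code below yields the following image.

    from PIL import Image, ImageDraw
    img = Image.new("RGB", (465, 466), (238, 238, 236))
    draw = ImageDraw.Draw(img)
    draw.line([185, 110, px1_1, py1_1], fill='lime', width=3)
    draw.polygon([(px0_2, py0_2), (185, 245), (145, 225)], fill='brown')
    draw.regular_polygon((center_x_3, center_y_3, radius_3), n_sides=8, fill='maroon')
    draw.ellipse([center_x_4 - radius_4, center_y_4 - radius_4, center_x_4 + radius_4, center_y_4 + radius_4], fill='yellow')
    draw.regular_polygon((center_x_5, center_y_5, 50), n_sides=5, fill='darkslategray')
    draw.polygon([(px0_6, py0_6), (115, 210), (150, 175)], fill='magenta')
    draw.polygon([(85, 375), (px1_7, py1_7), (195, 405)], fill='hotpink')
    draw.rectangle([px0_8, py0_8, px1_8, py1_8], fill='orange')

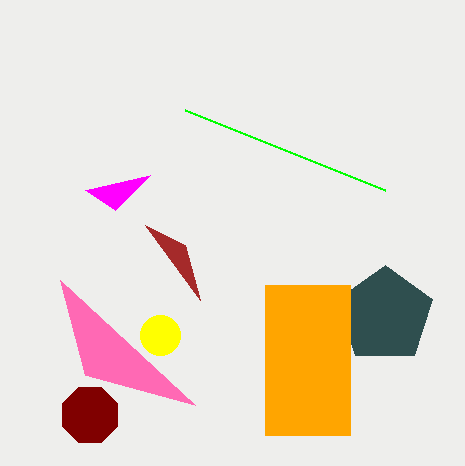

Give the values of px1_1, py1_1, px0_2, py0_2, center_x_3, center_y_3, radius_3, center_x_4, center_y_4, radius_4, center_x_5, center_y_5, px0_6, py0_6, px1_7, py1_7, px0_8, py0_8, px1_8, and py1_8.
px1_1 = 385, py1_1 = 190, px0_2 = 200, py0_2 = 300, center_x_3 = 90, center_y_3 = 415, radius_3 = 30, center_x_4 = 160, center_y_4 = 335, radius_4 = 20, center_x_5 = 385, center_y_5 = 315, px0_6 = 85, py0_6 = 190, px1_7 = 60, py1_7 = 280, px0_8 = 265, py0_8 = 285, px1_8 = 350, py1_8 = 435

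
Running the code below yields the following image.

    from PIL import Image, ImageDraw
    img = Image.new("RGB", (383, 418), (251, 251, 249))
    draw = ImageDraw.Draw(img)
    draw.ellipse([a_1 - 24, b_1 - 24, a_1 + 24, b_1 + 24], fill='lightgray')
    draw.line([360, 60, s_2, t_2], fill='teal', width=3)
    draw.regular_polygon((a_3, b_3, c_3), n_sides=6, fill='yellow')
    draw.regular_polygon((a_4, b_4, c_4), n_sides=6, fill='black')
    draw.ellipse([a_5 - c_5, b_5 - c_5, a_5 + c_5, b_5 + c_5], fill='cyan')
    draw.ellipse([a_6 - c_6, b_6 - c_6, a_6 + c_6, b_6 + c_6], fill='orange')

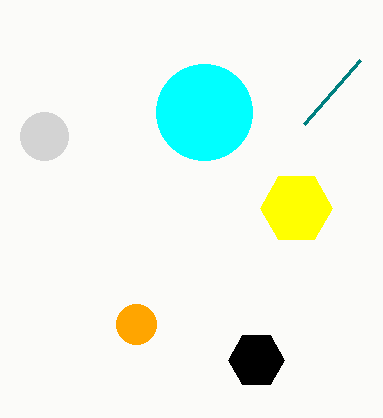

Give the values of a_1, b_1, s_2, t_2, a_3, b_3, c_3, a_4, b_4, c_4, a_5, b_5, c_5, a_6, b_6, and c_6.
a_1 = 44; b_1 = 136; s_2 = 304; t_2 = 124; a_3 = 296; b_3 = 208; c_3 = 36; a_4 = 256; b_4 = 360; c_4 = 28; a_5 = 204; b_5 = 112; c_5 = 48; a_6 = 136; b_6 = 324; c_6 = 20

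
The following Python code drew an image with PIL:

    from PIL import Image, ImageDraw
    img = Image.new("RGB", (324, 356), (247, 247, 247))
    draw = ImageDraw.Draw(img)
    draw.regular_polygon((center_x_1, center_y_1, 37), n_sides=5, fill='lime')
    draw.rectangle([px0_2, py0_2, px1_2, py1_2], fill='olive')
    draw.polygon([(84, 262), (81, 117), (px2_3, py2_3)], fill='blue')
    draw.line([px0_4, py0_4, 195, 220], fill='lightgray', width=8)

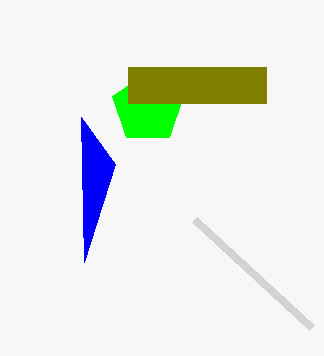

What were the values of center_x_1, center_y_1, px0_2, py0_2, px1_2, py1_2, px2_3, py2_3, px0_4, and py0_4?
center_x_1 = 148, center_y_1 = 108, px0_2 = 128, py0_2 = 67, px1_2 = 266, py1_2 = 103, px2_3 = 115, py2_3 = 164, px0_4 = 312, py0_4 = 328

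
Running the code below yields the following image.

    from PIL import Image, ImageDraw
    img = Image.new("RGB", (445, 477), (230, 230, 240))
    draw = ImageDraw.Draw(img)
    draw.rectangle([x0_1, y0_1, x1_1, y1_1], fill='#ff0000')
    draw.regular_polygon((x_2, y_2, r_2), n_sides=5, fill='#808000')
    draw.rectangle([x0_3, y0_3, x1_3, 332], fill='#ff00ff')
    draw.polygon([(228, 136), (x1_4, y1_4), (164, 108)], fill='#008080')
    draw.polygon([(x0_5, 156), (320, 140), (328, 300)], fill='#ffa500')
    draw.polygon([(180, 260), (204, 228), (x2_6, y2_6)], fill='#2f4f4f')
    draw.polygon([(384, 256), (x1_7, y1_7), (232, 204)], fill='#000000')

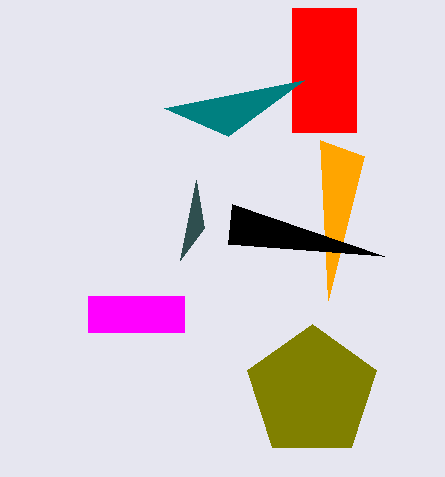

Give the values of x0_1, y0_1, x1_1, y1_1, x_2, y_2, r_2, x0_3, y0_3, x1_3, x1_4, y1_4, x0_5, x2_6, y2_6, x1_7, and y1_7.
x0_1 = 292, y0_1 = 8, x1_1 = 356, y1_1 = 132, x_2 = 312, y_2 = 392, r_2 = 68, x0_3 = 88, y0_3 = 296, x1_3 = 184, x1_4 = 304, y1_4 = 80, x0_5 = 364, x2_6 = 196, y2_6 = 180, x1_7 = 228, y1_7 = 244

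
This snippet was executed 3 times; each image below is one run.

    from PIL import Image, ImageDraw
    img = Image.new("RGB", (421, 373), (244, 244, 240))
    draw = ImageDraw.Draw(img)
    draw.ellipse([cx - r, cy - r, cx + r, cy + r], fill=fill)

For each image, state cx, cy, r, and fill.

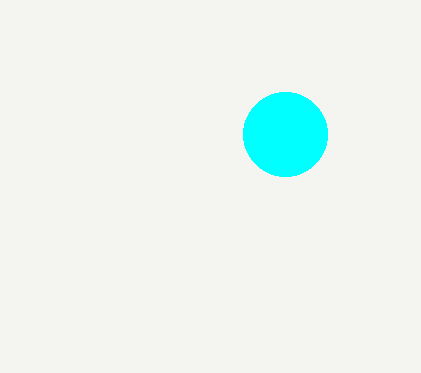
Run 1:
cx = 285
cy = 134
r = 42
fill = 'cyan'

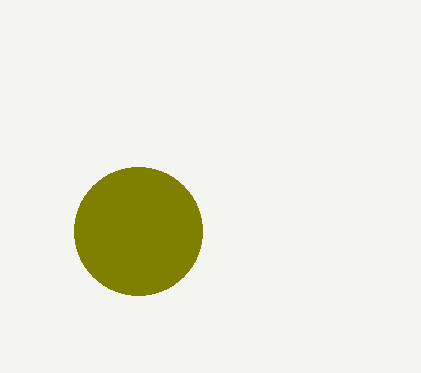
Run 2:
cx = 138; cy = 231; r = 64; fill = 'olive'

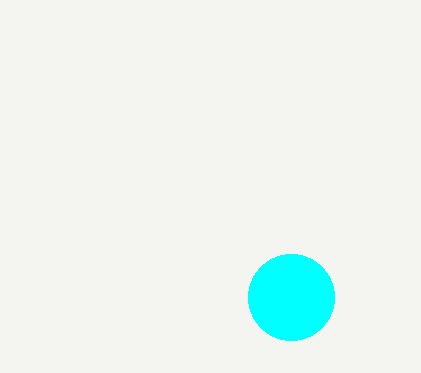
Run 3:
cx = 291, cy = 297, r = 43, fill = 'cyan'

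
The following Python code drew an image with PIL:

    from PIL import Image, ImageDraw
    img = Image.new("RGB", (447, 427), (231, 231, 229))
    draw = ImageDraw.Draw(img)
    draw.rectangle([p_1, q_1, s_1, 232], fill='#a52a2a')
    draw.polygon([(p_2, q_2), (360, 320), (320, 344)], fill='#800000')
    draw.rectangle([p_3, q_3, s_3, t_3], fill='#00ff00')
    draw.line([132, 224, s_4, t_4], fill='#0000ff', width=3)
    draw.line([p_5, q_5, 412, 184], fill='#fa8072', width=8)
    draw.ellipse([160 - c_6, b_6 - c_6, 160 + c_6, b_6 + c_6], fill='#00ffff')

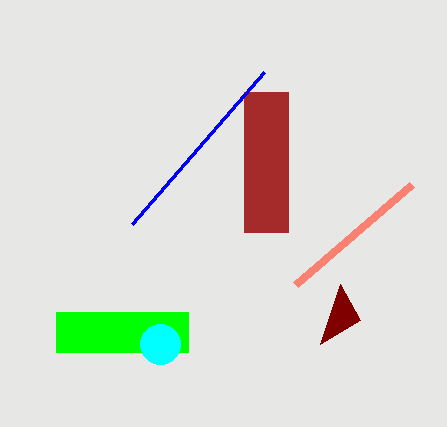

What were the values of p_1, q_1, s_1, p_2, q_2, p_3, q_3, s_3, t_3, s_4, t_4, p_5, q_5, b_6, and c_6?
p_1 = 244, q_1 = 92, s_1 = 288, p_2 = 340, q_2 = 284, p_3 = 56, q_3 = 312, s_3 = 188, t_3 = 352, s_4 = 264, t_4 = 72, p_5 = 296, q_5 = 284, b_6 = 344, c_6 = 20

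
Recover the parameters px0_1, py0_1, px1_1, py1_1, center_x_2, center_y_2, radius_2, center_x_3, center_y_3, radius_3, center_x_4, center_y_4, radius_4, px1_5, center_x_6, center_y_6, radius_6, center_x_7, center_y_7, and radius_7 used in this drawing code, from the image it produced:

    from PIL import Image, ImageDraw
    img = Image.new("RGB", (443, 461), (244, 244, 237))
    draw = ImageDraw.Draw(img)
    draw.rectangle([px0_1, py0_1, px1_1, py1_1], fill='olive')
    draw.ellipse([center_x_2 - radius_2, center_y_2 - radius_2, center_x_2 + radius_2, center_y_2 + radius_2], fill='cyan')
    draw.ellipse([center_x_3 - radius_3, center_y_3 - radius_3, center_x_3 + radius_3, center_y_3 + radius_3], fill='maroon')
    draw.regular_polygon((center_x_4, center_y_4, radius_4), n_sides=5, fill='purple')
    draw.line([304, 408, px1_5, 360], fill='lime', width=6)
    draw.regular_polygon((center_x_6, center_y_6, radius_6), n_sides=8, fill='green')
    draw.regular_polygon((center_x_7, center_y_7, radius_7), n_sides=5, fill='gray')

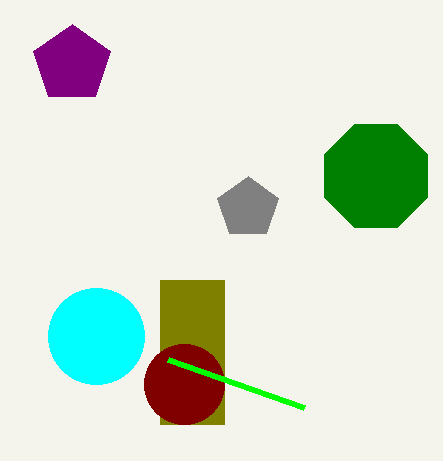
px0_1 = 160
py0_1 = 280
px1_1 = 224
py1_1 = 424
center_x_2 = 96
center_y_2 = 336
radius_2 = 48
center_x_3 = 184
center_y_3 = 384
radius_3 = 40
center_x_4 = 72
center_y_4 = 64
radius_4 = 40
px1_5 = 168
center_x_6 = 376
center_y_6 = 176
radius_6 = 56
center_x_7 = 248
center_y_7 = 208
radius_7 = 32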